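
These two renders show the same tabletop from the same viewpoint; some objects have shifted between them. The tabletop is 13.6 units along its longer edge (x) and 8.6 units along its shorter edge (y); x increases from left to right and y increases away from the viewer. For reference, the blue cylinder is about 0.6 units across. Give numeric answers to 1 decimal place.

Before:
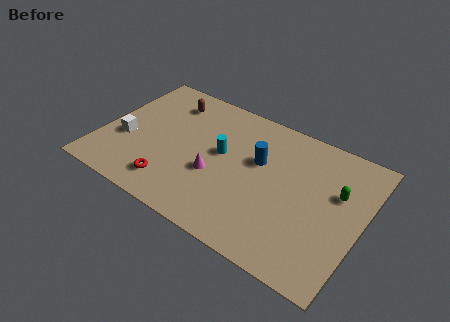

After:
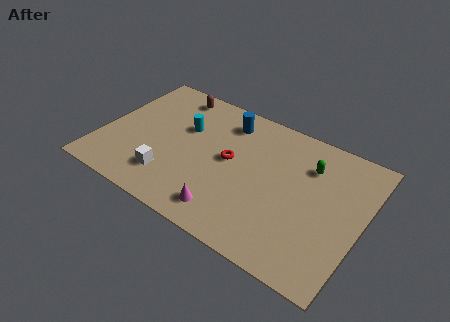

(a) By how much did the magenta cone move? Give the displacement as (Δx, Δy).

(1.0, -1.9)

The magenta cone was at about (6.1, 3.3) and moved to about (7.1, 1.4).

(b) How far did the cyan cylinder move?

2.2

The cyan cylinder moved from about (6.2, 4.8) to (4.1, 5.5), a distance of √(2.1² + 0.7²) ≈ 2.2.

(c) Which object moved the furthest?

the red torus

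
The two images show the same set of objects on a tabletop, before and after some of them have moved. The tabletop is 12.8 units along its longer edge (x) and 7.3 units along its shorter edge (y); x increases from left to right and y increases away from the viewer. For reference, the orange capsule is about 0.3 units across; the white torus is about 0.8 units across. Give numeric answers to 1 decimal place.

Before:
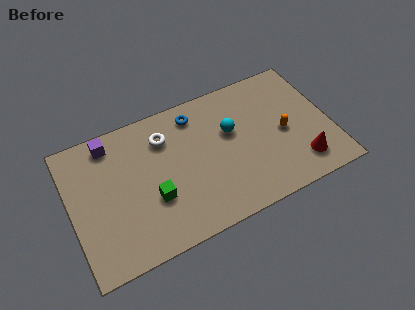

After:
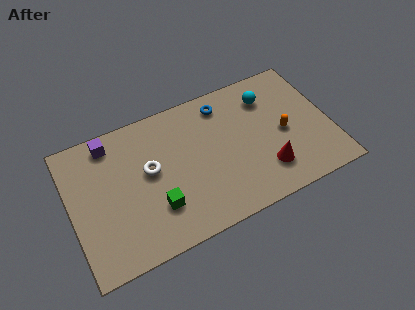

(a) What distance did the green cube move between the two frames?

0.5

From (3.9, 2.6) to (4.0, 2.1), the green cube covered √(0.1² + 0.5²) ≈ 0.5 units.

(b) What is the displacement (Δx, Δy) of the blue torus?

(1.4, 0.0)

The blue torus started near (6.4, 6.1) and ended near (7.8, 6.1).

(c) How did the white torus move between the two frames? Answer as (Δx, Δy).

(-0.9, -1.4)

The white torus started near (4.8, 5.5) and ended near (3.9, 4.1).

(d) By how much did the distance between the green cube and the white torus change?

-1.0

The distance was about 3.0 in the first image and 2.0 in the second, so they moved 1.0 units closer together.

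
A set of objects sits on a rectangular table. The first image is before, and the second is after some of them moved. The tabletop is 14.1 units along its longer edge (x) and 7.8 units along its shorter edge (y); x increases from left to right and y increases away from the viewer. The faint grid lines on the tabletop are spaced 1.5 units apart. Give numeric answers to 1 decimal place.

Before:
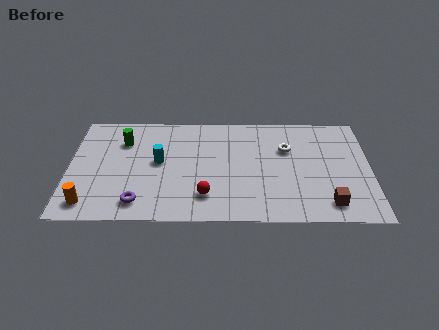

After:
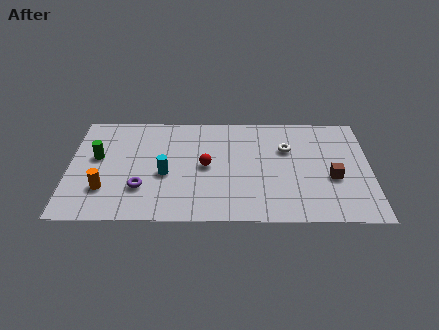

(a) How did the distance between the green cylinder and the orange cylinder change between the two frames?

-2.4

The distance was about 4.7 in the first image and 2.3 in the second, so they moved 2.4 units closer together.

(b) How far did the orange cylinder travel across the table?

1.2

From (1.0, 1.2) to (1.7, 2.2), the orange cylinder covered √(0.7² + 1.0²) ≈ 1.2 units.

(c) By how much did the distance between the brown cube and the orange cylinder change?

-0.5

The distance was about 11.1 in the first image and 10.6 in the second, so they moved 0.5 units closer together.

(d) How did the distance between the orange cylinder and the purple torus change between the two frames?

-0.6

The distance was about 2.3 in the first image and 1.7 in the second, so they moved 0.6 units closer together.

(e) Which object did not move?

the white torus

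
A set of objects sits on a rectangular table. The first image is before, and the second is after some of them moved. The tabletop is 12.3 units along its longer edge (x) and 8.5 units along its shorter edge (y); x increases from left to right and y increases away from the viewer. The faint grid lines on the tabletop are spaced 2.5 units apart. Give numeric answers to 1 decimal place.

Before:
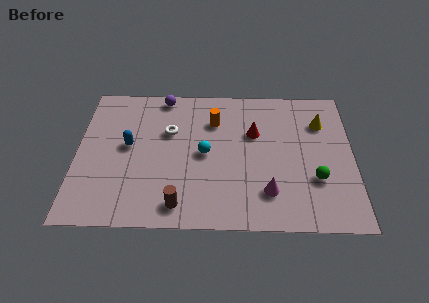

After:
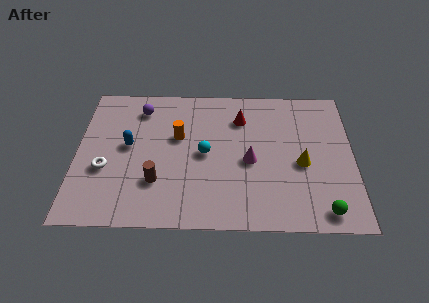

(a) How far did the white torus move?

3.6

The white torus moved from about (4.1, 5.5) to (1.3, 3.2), a distance of √(2.8² + 2.3²) ≈ 3.6.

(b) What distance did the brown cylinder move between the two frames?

1.6

The brown cylinder was near (4.6, 1.2) before and (3.6, 2.5) after, so it travelled √(1.0² + 1.3²) ≈ 1.6 units.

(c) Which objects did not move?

the blue capsule and the cyan sphere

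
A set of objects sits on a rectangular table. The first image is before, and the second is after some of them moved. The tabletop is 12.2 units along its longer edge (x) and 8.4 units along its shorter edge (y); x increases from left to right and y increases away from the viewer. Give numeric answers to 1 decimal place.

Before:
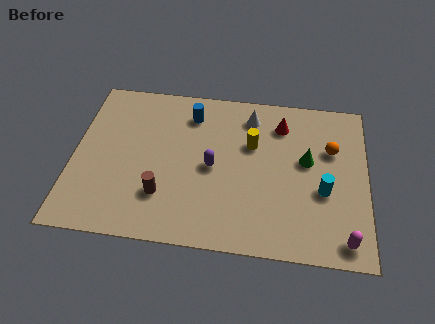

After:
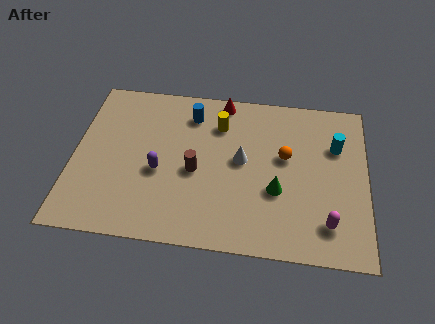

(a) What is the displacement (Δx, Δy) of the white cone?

(-0.3, -2.4)

The white cone was at about (7.3, 6.9) and moved to about (7.0, 4.5).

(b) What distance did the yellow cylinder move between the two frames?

1.7

From (7.4, 5.4) to (6.0, 6.3), the yellow cylinder covered √(1.4² + 0.9²) ≈ 1.7 units.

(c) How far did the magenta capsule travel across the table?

1.0

From (11.3, 1.0) to (10.6, 1.7), the magenta capsule covered √(0.7² + 0.7²) ≈ 1.0 units.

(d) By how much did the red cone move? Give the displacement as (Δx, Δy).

(-2.5, 1.0)

From the two frames, the red cone sits at roughly (8.6, 6.6) before and (6.1, 7.6) after.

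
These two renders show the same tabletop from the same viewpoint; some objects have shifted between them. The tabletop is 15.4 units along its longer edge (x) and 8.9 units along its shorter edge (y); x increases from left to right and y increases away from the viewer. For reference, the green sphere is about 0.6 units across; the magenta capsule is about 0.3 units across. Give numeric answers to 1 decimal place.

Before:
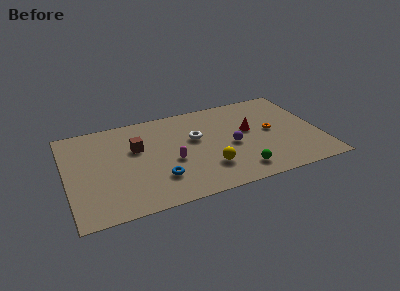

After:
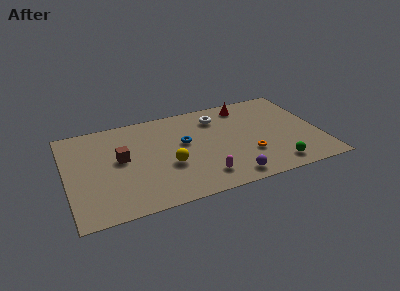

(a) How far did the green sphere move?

2.2

The green sphere was near (10.2, 1.5) before and (12.4, 1.3) after, so it travelled √(2.2² + 0.2²) ≈ 2.2 units.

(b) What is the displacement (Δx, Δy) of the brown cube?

(-1.0, -0.7)

The brown cube was at about (4.3, 5.6) and moved to about (3.3, 4.9).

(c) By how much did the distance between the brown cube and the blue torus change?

+0.5

Before: roughly 3.4 units apart; after: 3.9. That's 0.5 units further apart.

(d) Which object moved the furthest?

the blue torus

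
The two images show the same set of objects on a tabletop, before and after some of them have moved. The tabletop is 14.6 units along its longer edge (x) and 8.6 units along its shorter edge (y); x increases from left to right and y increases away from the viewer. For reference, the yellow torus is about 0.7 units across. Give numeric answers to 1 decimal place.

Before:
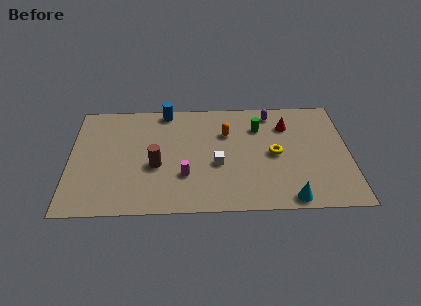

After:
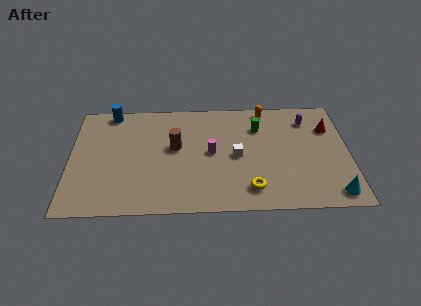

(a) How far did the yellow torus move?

2.9

From (10.7, 4.2) to (9.4, 1.6), the yellow torus covered √(1.3² + 2.6²) ≈ 2.9 units.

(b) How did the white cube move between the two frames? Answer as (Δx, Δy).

(1.0, 0.6)

The white cube was at about (7.7, 3.5) and moved to about (8.7, 4.1).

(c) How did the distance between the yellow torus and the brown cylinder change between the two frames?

-1.1

Before: roughly 6.2 units apart; after: 5.1. That's 1.1 units closer together.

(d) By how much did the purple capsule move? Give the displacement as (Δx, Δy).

(1.9, -0.6)

The purple capsule started near (10.6, 7.4) and ended near (12.5, 6.8).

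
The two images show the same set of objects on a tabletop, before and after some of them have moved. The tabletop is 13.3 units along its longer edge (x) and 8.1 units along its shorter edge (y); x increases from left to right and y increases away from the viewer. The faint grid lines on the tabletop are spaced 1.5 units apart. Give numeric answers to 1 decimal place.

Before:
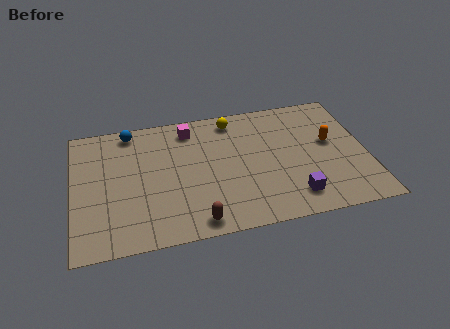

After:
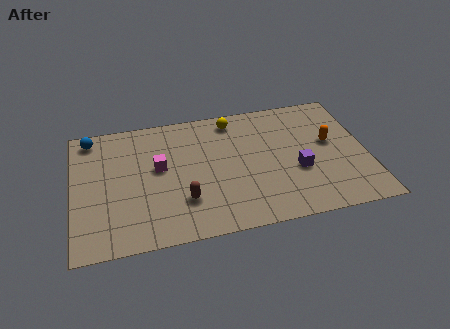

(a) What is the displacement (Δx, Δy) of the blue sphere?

(-1.8, -0.1)

The blue sphere was at about (2.7, 7.2) and moved to about (0.9, 7.1).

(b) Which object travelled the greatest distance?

the magenta cube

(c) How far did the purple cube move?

1.6

The purple cube moved from about (9.8, 1.5) to (10.1, 3.1), a distance of √(0.3² + 1.6²) ≈ 1.6.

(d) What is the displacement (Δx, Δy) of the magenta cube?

(-1.5, -2.2)

The magenta cube was at about (5.4, 6.8) and moved to about (3.9, 4.6).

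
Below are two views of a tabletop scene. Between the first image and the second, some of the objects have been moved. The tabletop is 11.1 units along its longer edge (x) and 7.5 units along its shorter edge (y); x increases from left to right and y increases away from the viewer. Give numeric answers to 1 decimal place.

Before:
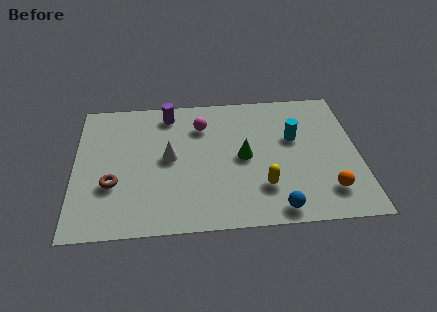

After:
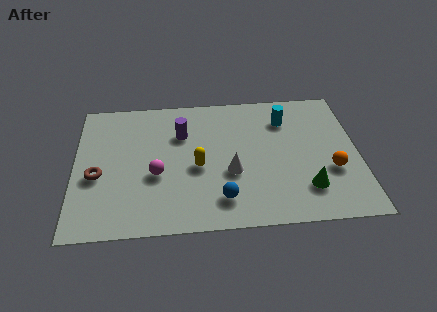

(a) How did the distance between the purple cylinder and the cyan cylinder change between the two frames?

-1.1

Before: roughly 5.2 units apart; after: 4.1. That's 1.1 units closer together.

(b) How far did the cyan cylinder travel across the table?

1.1

The cyan cylinder was near (8.6, 4.6) before and (8.3, 5.7) after, so it travelled √(0.3² + 1.1²) ≈ 1.1 units.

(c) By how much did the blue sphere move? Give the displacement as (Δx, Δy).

(-2.1, 0.7)

The blue sphere was at about (7.8, 0.8) and moved to about (5.7, 1.5).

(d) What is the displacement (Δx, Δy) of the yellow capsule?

(-2.5, 1.3)

The yellow capsule was at about (7.3, 2.0) and moved to about (4.8, 3.3).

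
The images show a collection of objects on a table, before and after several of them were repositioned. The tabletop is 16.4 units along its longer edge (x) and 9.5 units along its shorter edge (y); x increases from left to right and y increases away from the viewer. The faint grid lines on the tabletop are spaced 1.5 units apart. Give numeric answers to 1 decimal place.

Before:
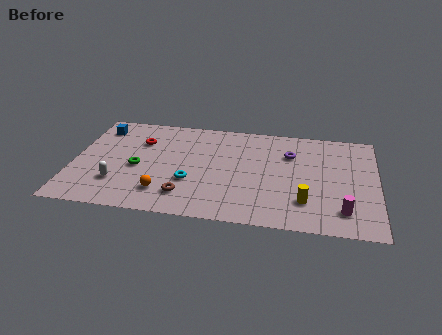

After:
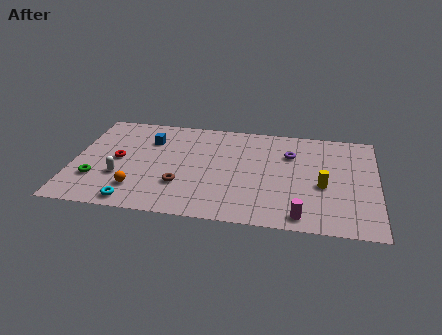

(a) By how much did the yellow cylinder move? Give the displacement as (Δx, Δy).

(0.9, 1.6)

From the two frames, the yellow cylinder sits at roughly (12.6, 2.4) before and (13.5, 4.0) after.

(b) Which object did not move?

the purple torus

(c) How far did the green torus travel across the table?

2.6

The green torus was near (3.5, 4.2) before and (1.3, 2.8) after, so it travelled √(2.2² + 1.4²) ≈ 2.6 units.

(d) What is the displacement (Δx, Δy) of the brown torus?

(-0.3, 0.9)

From the two frames, the brown torus sits at roughly (6.2, 2.0) before and (5.9, 2.9) after.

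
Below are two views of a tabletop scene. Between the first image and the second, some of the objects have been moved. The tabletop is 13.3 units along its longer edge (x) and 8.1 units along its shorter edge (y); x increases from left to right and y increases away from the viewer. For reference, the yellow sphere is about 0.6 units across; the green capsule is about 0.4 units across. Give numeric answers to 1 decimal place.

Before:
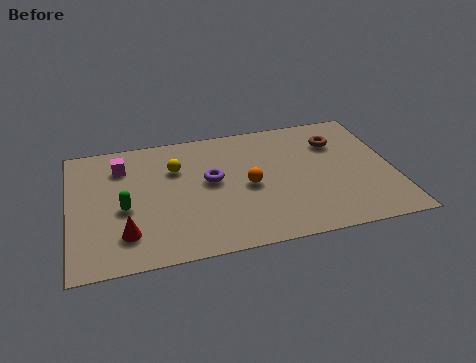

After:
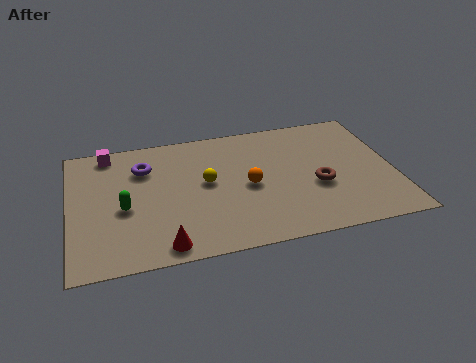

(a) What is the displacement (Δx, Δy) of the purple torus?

(-2.7, 1.4)

From the two frames, the purple torus sits at roughly (5.8, 4.5) before and (3.1, 5.9) after.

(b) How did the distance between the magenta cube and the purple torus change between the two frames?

-2.1

The distance was about 4.0 in the first image and 1.9 in the second, so they moved 2.1 units closer together.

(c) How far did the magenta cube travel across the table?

1.1

From (2.2, 6.2) to (1.7, 7.2), the magenta cube covered √(0.5² + 1.0²) ≈ 1.1 units.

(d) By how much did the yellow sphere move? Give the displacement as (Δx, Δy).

(1.2, -1.2)

The yellow sphere started near (4.4, 5.6) and ended near (5.6, 4.4).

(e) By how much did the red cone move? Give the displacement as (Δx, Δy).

(1.5, -1.0)

From the two frames, the red cone sits at roughly (2.2, 1.9) before and (3.7, 0.9) after.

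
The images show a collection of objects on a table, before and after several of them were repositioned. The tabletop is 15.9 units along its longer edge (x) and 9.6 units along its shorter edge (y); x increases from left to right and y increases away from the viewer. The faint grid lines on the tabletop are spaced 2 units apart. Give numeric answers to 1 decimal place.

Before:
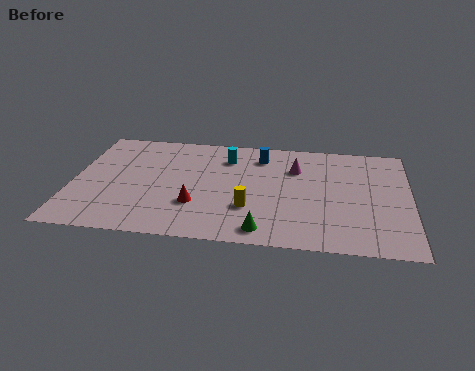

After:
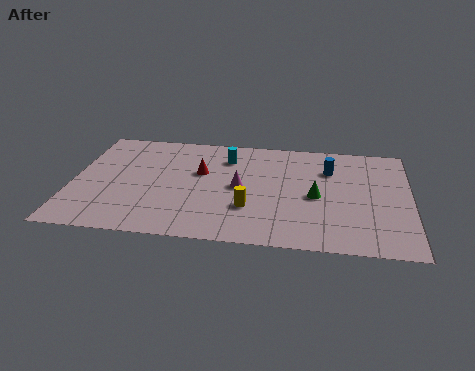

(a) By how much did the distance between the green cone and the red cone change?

+2.0

Before: roughly 3.7 units apart; after: 5.7. That's 2.0 units further apart.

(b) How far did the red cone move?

2.9

The red cone moved from about (5.9, 3.0) to (6.0, 5.9), a distance of √(0.1² + 2.9²) ≈ 2.9.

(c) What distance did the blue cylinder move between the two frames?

3.4

The blue cylinder was near (8.8, 7.7) before and (12.1, 6.9) after, so it travelled √(3.3² + 0.8²) ≈ 3.4 units.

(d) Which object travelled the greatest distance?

the green cone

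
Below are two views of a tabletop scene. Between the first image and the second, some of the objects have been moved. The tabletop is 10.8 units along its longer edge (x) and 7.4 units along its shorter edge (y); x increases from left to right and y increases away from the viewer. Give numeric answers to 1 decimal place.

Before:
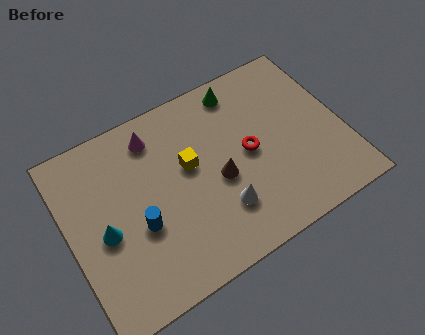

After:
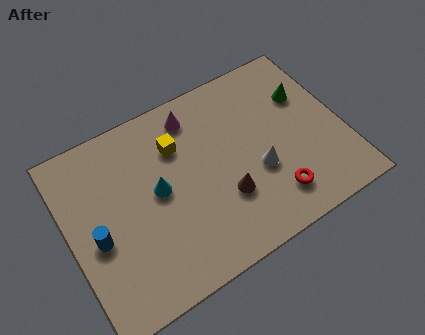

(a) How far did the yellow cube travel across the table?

1.0

The yellow cube was near (4.8, 4.3) before and (4.5, 5.3) after, so it travelled √(0.3² + 1.0²) ≈ 1.0 units.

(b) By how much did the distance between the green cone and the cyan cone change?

-0.5

Before: roughly 6.7 units apart; after: 6.2. That's 0.5 units closer together.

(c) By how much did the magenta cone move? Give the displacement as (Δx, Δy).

(1.6, 0.1)

The magenta cone was at about (3.7, 6.1) and moved to about (5.3, 6.2).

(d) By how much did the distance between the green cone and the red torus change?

+1.3

Before: roughly 2.7 units apart; after: 4.0. That's 1.3 units further apart.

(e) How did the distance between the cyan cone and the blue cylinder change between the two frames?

+1.2

The distance was about 1.4 in the first image and 2.6 in the second, so they moved 1.2 units further apart.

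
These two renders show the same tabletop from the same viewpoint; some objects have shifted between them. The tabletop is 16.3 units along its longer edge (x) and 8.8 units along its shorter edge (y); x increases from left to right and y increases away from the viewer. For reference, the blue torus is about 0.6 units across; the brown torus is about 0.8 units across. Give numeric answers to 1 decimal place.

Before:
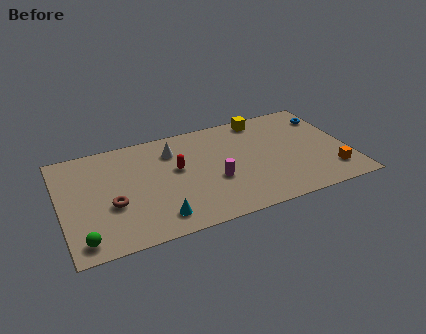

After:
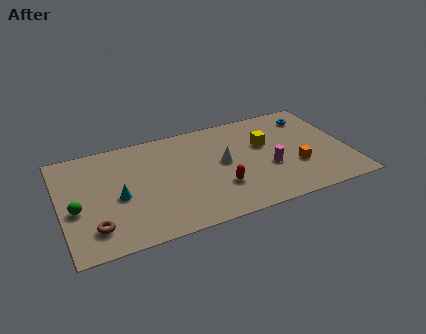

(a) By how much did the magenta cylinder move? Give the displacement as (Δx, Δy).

(3.1, 0.0)

From the two frames, the magenta cylinder sits at roughly (8.6, 3.4) before and (11.7, 3.4) after.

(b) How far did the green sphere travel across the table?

2.5

The green sphere was near (1.0, 1.2) before and (0.8, 3.7) after, so it travelled √(0.2² + 2.5²) ≈ 2.5 units.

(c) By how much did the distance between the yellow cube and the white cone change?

-2.8

They were about 5.4 units apart before and 2.6 after — 2.8 units closer together.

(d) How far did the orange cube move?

2.2

From (15.1, 1.9) to (13.2, 3.0), the orange cube covered √(1.9² + 1.1²) ≈ 2.2 units.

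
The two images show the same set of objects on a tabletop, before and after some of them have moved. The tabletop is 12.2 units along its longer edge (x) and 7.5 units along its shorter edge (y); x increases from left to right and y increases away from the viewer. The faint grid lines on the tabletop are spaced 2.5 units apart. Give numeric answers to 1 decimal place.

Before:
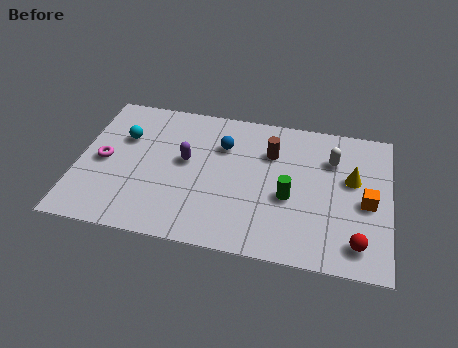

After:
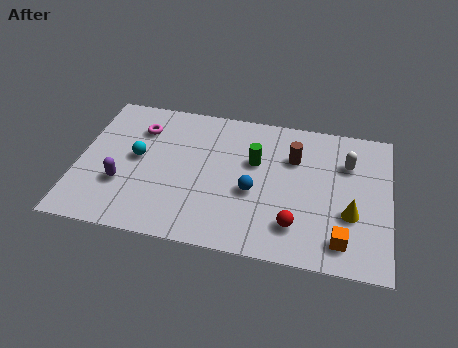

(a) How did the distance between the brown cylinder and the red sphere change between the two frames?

-1.8

They were about 5.3 units apart before and 3.5 after — 1.8 units closer together.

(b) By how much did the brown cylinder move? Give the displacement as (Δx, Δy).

(0.9, -0.1)

From the two frames, the brown cylinder sits at roughly (7.5, 5.3) before and (8.4, 5.2) after.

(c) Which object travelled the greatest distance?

the purple capsule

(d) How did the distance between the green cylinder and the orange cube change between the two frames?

+1.9

Before: roughly 3.0 units apart; after: 4.9. That's 1.9 units further apart.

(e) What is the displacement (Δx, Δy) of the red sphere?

(-2.4, 0.4)

The red sphere started near (11.0, 1.3) and ended near (8.6, 1.7).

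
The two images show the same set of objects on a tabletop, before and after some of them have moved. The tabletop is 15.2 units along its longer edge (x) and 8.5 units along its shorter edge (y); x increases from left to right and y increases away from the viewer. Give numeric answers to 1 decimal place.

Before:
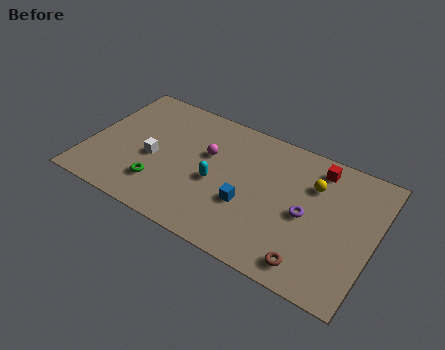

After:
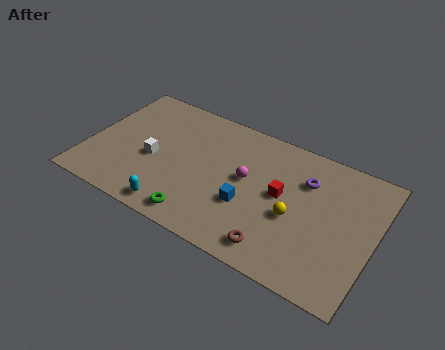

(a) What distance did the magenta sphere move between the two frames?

2.3

The magenta sphere was near (6.2, 5.3) before and (8.4, 4.7) after, so it travelled √(2.2² + 0.6²) ≈ 2.3 units.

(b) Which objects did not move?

the white cube and the blue cube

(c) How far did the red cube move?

3.1

From (11.9, 7.2) to (10.3, 4.6), the red cube covered √(1.6² + 2.6²) ≈ 3.1 units.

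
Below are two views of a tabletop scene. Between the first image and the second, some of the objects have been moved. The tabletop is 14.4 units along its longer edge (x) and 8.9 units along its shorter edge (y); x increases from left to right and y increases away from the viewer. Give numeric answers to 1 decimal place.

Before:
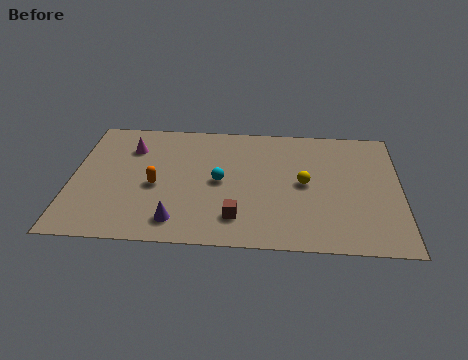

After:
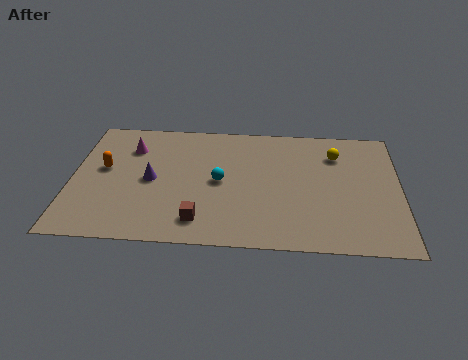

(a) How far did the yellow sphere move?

2.6

The yellow sphere was near (10.2, 4.5) before and (11.6, 6.7) after, so it travelled √(1.4² + 2.2²) ≈ 2.6 units.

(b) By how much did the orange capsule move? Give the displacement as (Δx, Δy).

(-2.3, 1.1)

The orange capsule was at about (3.7, 3.9) and moved to about (1.4, 5.0).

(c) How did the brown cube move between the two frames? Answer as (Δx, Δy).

(-1.6, -0.3)

The brown cube was at about (7.3, 1.9) and moved to about (5.7, 1.6).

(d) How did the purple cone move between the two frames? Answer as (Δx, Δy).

(-1.2, 2.8)

From the two frames, the purple cone sits at roughly (4.7, 1.5) before and (3.5, 4.3) after.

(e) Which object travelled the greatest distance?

the purple cone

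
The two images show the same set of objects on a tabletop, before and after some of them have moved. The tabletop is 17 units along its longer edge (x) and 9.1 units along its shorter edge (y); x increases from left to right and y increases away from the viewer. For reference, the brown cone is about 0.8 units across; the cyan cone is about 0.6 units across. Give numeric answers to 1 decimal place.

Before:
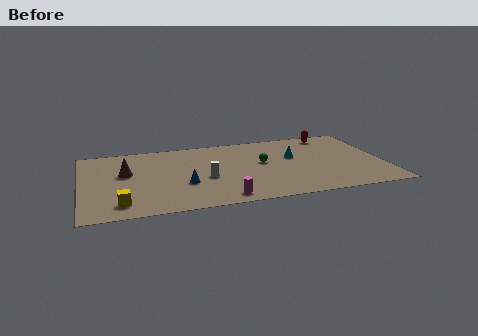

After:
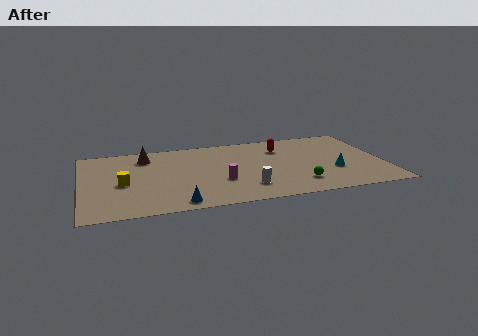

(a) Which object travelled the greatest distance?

the green sphere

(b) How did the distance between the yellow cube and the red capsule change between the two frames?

-4.4

Before: roughly 13.9 units apart; after: 9.5. That's 4.4 units closer together.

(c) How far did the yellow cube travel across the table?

2.5

The yellow cube was near (2.1, 1.6) before and (2.3, 4.1) after, so it travelled √(0.2² + 2.5²) ≈ 2.5 units.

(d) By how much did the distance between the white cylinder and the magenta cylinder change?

-1.0

Before: roughly 2.8 units apart; after: 1.8. That's 1.0 units closer together.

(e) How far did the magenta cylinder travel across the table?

2.1

The magenta cylinder moved from about (7.7, 1.1) to (7.7, 3.2), a distance of √(0.0² + 2.1²) ≈ 2.1.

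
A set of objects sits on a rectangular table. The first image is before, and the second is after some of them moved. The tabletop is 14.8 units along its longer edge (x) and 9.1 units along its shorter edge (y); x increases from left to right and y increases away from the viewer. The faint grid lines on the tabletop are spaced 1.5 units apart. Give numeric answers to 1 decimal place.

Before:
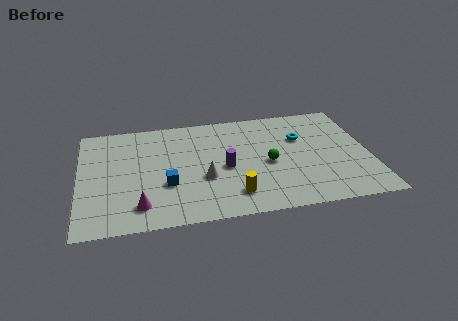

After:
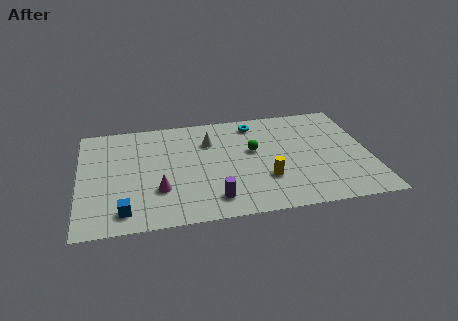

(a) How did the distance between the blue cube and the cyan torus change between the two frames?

+1.8

They were about 7.5 units apart before and 9.3 after — 1.8 units further apart.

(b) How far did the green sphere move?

1.4

The green sphere moved from about (9.6, 4.1) to (8.9, 5.3), a distance of √(0.7² + 1.2²) ≈ 1.4.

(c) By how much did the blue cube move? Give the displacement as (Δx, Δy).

(-2.2, -1.8)

The blue cube started near (4.4, 3.2) and ended near (2.2, 1.4).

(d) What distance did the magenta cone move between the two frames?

1.5

The magenta cone was near (3.0, 1.7) before and (4.0, 2.8) after, so it travelled √(1.0² + 1.1²) ≈ 1.5 units.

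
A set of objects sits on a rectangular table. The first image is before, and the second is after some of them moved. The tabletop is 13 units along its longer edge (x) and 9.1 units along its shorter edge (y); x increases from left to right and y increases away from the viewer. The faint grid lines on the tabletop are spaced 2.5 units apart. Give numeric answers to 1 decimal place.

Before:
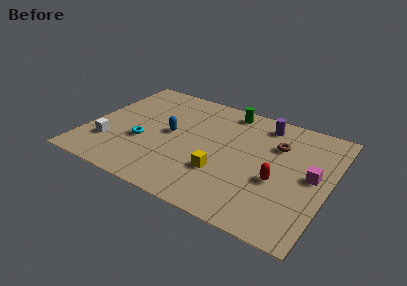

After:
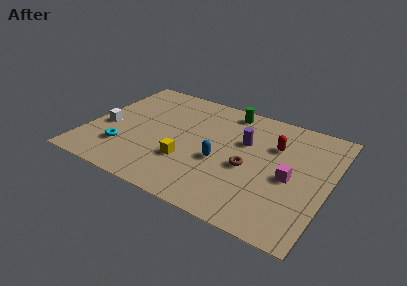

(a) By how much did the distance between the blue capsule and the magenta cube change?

-4.0

Before: roughly 7.7 units apart; after: 3.7. That's 4.0 units closer together.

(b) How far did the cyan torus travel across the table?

1.3

From (3.1, 3.4) to (2.2, 2.4), the cyan torus covered √(0.9² + 1.0²) ≈ 1.3 units.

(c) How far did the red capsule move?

2.6

The red capsule was near (10.4, 3.6) before and (9.9, 6.2) after, so it travelled √(0.5² + 2.6²) ≈ 2.6 units.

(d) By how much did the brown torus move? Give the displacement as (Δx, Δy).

(-1.2, -2.4)

From the two frames, the brown torus sits at roughly (10.0, 6.3) before and (8.8, 3.9) after.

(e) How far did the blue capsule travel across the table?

3.1

The blue capsule moved from about (4.4, 4.7) to (7.3, 3.7), a distance of √(2.9² + 1.0²) ≈ 3.1.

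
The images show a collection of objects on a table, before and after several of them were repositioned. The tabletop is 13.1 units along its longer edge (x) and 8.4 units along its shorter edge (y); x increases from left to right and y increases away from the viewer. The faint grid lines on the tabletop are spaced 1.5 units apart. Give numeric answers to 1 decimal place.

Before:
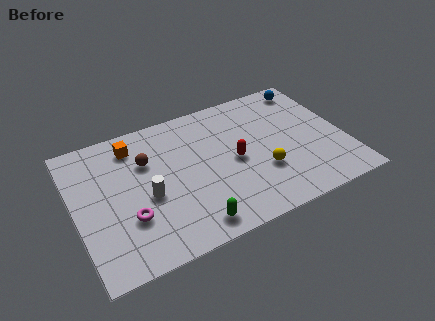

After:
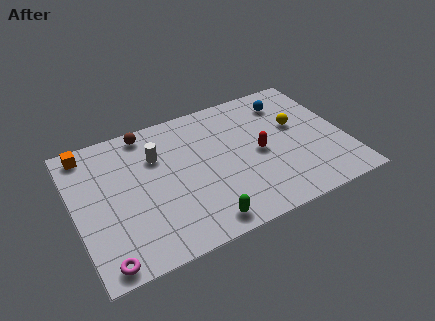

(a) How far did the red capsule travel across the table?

1.2

The red capsule was near (7.7, 4.0) before and (8.9, 4.0) after, so it travelled √(1.2² + 0.0²) ≈ 1.2 units.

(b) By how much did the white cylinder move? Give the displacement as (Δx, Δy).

(0.7, 2.2)

The white cylinder was at about (3.4, 3.6) and moved to about (4.1, 5.8).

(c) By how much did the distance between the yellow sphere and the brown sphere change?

+1.5

The distance was about 6.0 in the first image and 7.5 in the second, so they moved 1.5 units further apart.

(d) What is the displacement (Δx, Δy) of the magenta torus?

(-1.4, -1.9)

The magenta torus started near (2.4, 2.7) and ended near (1.0, 0.8).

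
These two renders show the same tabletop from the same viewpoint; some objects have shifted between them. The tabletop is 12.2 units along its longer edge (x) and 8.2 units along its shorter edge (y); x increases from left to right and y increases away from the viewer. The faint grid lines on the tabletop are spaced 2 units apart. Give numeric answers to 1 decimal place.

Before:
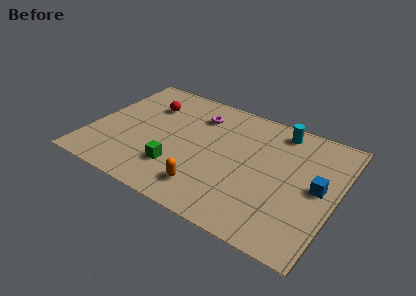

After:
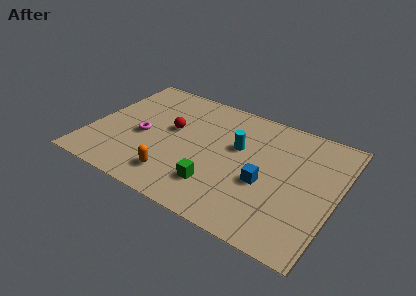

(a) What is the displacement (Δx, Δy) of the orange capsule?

(-1.6, 0.0)

The orange capsule started near (6.2, 1.6) and ended near (4.6, 1.6).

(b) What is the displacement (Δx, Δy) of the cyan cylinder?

(-1.8, -2.1)

From the two frames, the cyan cylinder sits at roughly (9.0, 7.1) before and (7.2, 5.0) after.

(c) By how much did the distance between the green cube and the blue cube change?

-4.4

They were about 7.0 units apart before and 2.6 after — 4.4 units closer together.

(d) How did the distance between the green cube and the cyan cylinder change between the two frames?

-3.5

Before: roughly 6.6 units apart; after: 3.1. That's 3.5 units closer together.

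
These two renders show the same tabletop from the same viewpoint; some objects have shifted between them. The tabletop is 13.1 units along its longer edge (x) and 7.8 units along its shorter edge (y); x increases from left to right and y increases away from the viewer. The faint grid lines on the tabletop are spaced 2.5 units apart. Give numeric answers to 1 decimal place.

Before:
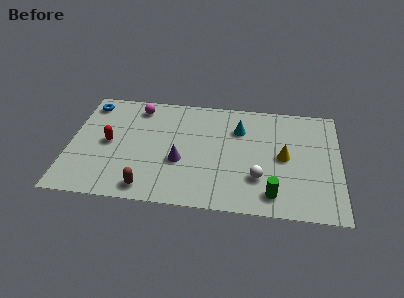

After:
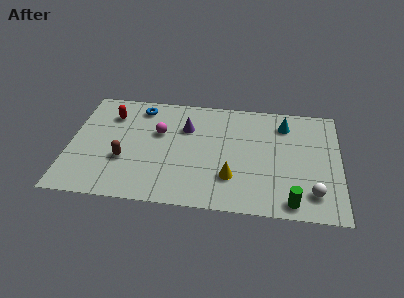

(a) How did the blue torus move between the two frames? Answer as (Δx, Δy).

(2.5, 0.0)

The blue torus started near (0.8, 6.6) and ended near (3.3, 6.6).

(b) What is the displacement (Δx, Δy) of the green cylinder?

(0.9, -0.4)

The green cylinder was at about (9.9, 1.3) and moved to about (10.8, 0.9).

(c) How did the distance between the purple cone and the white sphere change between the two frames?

+3.4

Before: roughly 3.9 units apart; after: 7.3. That's 3.4 units further apart.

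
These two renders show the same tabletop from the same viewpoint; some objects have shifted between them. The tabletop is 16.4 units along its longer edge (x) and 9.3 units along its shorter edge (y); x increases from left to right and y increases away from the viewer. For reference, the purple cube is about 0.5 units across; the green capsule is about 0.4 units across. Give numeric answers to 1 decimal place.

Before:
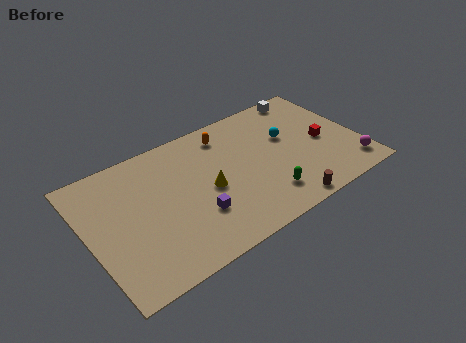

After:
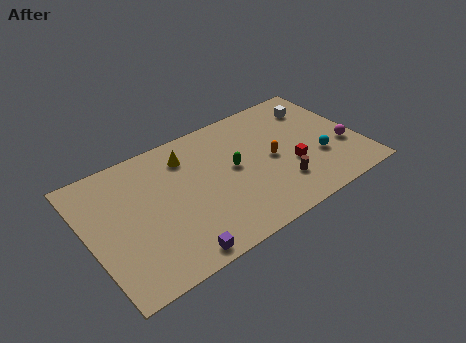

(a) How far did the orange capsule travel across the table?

3.9

The orange capsule moved from about (8.8, 7.7) to (11.1, 4.5), a distance of √(2.3² + 3.2²) ≈ 3.9.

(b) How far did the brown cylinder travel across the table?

1.6

The brown cylinder was near (11.1, 0.8) before and (11.2, 2.4) after, so it travelled √(0.1² + 1.6²) ≈ 1.6 units.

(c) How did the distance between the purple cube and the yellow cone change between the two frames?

+4.9

The distance was about 1.7 in the first image and 6.6 in the second, so they moved 4.9 units further apart.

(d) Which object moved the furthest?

the orange capsule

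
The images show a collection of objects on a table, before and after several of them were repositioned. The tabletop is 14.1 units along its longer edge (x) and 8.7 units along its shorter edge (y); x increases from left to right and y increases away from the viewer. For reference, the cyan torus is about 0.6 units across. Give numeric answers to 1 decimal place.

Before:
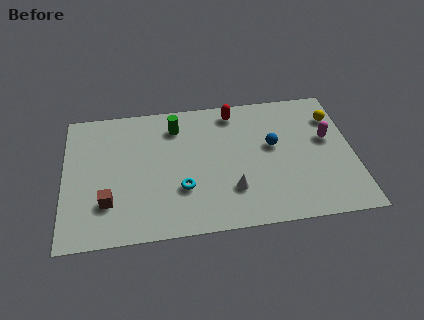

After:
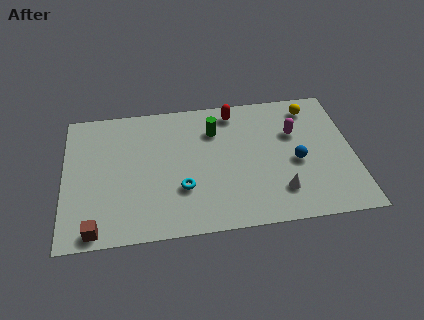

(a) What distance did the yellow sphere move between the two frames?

1.4

From (13.3, 6.5) to (12.2, 7.3), the yellow sphere covered √(1.1² + 0.8²) ≈ 1.4 units.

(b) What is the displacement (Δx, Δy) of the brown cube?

(-0.6, -1.6)

From the two frames, the brown cube sits at roughly (2.1, 2.4) before and (1.5, 0.8) after.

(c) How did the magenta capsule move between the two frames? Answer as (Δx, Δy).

(-1.6, 0.6)

From the two frames, the magenta capsule sits at roughly (12.9, 5.1) before and (11.3, 5.7) after.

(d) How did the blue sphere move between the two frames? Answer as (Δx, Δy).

(1.1, -1.2)

The blue sphere was at about (10.2, 5.0) and moved to about (11.3, 3.8).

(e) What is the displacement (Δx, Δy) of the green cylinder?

(1.9, -0.5)

The green cylinder started near (5.5, 6.9) and ended near (7.4, 6.4).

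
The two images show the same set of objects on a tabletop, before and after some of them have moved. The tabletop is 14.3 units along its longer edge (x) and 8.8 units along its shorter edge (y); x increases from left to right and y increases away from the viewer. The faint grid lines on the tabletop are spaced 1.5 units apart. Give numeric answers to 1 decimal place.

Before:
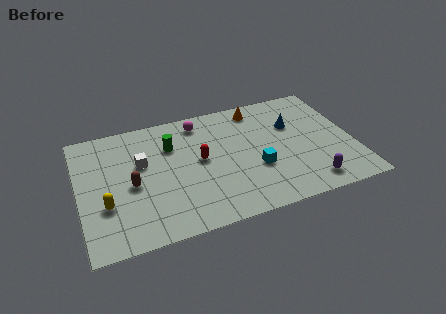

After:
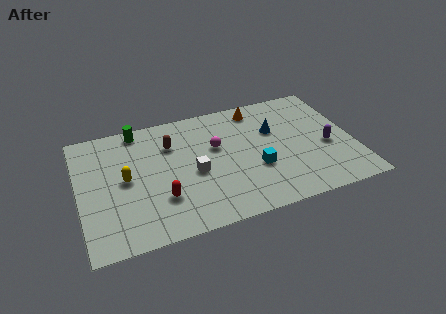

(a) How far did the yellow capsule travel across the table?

1.9

The yellow capsule moved from about (1.3, 3.0) to (2.4, 4.5), a distance of √(1.1² + 1.5²) ≈ 1.9.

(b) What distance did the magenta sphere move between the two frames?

2.2

The magenta sphere moved from about (6.5, 7.5) to (7.2, 5.4), a distance of √(0.7² + 2.1²) ≈ 2.2.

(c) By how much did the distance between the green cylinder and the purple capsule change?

+2.1

Before: roughly 8.4 units apart; after: 10.5. That's 2.1 units further apart.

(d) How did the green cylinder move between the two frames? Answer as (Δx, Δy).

(-1.6, 1.7)

The green cylinder was at about (4.9, 6.2) and moved to about (3.3, 7.9).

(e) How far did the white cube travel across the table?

3.0

The white cube was near (3.3, 5.4) before and (5.9, 3.9) after, so it travelled √(2.6² + 1.5²) ≈ 3.0 units.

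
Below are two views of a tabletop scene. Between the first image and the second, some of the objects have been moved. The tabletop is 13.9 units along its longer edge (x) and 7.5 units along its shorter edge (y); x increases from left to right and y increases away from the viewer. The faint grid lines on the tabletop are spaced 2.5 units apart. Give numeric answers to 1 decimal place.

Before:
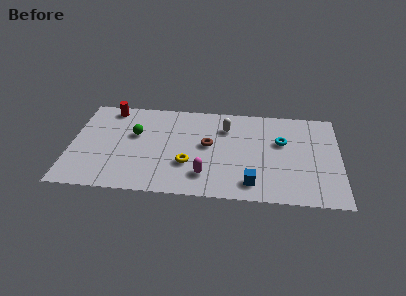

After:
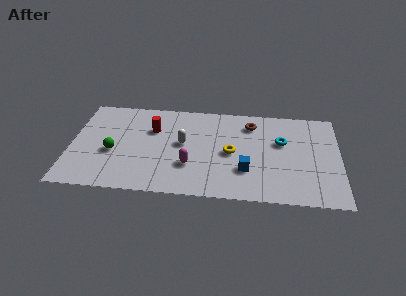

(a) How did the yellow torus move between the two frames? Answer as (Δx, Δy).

(2.2, 1.1)

The yellow torus was at about (6.1, 2.5) and moved to about (8.3, 3.6).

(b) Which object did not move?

the cyan torus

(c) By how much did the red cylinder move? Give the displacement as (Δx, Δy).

(2.3, -1.5)

The red cylinder started near (1.9, 6.6) and ended near (4.2, 5.1).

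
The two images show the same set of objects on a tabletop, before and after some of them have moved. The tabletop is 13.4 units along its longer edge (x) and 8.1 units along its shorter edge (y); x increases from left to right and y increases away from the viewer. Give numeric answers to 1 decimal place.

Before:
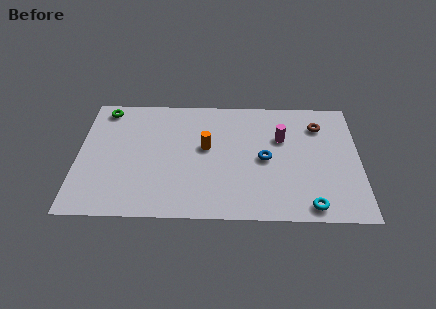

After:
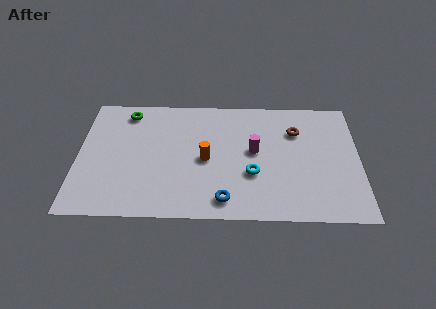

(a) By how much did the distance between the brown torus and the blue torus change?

+2.2

The distance was about 3.5 in the first image and 5.7 in the second, so they moved 2.2 units further apart.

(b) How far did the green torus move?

1.1

The green torus was near (1.2, 7.1) before and (2.3, 6.9) after, so it travelled √(1.1² + 0.2²) ≈ 1.1 units.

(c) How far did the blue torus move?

3.3

The blue torus moved from about (8.9, 3.9) to (7.0, 1.2), a distance of √(1.9² + 2.7²) ≈ 3.3.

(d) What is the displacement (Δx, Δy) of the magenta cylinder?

(-1.3, -0.9)

From the two frames, the magenta cylinder sits at roughly (9.7, 5.3) before and (8.4, 4.4) after.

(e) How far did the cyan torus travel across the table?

3.4

The cyan torus was near (11.0, 0.9) before and (8.3, 2.9) after, so it travelled √(2.7² + 2.0²) ≈ 3.4 units.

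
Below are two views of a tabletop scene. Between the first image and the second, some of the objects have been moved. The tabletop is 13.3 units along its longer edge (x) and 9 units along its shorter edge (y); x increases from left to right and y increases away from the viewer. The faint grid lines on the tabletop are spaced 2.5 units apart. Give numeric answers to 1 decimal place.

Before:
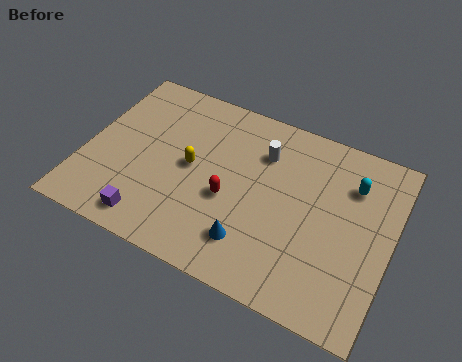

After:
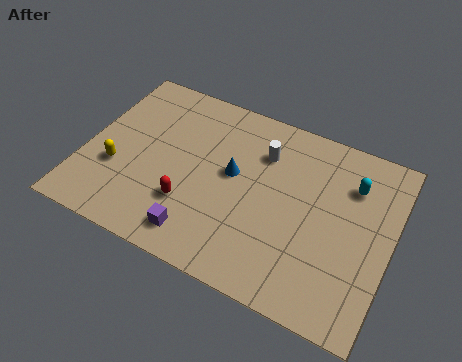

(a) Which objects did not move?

the white cylinder and the cyan capsule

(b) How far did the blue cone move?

3.2

The blue cone moved from about (7.6, 2.0) to (6.4, 5.0), a distance of √(1.2² + 3.0²) ≈ 3.2.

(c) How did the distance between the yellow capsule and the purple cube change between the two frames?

+0.7

The distance was about 3.6 in the first image and 4.3 in the second, so they moved 0.7 units further apart.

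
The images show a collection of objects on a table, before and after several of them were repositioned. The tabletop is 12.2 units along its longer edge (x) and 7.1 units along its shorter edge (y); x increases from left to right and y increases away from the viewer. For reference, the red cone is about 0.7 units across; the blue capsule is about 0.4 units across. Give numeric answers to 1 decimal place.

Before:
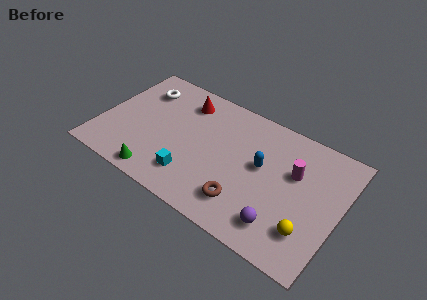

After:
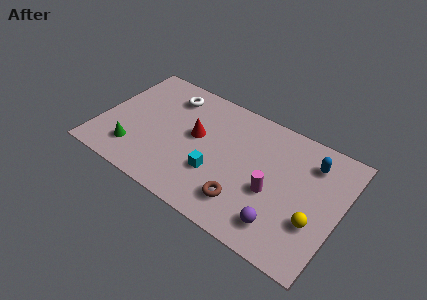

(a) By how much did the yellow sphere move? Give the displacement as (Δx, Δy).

(0.2, 0.6)

The yellow sphere started near (10.9, 1.8) and ended near (11.1, 2.4).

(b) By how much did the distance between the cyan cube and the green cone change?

+2.4

Before: roughly 1.8 units apart; after: 4.2. That's 2.4 units further apart.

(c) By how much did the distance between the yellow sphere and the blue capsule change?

-0.3

The distance was about 3.5 in the first image and 3.2 in the second, so they moved 0.3 units closer together.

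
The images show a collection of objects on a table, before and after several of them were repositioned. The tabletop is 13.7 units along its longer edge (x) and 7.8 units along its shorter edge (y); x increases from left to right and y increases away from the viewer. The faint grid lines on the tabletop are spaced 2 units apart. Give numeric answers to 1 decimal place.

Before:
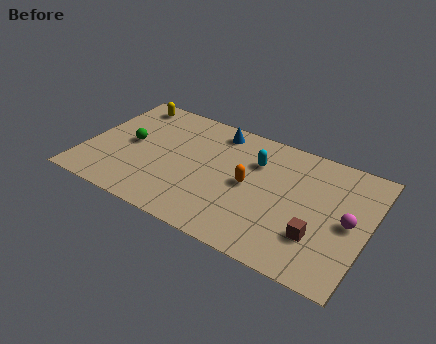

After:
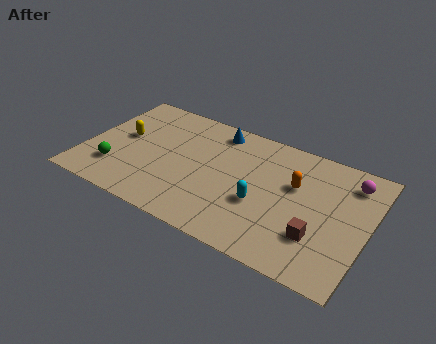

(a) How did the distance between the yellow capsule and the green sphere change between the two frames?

-0.6

The distance was about 2.9 in the first image and 2.3 in the second, so they moved 0.6 units closer together.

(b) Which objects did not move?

the blue cone and the brown cube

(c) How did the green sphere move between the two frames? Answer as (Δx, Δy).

(-0.4, -2.0)

The green sphere was at about (2.1, 4.0) and moved to about (1.7, 2.0).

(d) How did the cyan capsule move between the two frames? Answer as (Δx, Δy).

(0.6, -2.5)

The cyan capsule was at about (8.1, 5.5) and moved to about (8.7, 3.0).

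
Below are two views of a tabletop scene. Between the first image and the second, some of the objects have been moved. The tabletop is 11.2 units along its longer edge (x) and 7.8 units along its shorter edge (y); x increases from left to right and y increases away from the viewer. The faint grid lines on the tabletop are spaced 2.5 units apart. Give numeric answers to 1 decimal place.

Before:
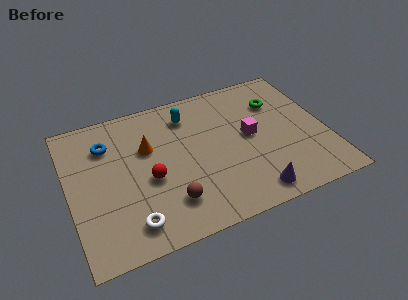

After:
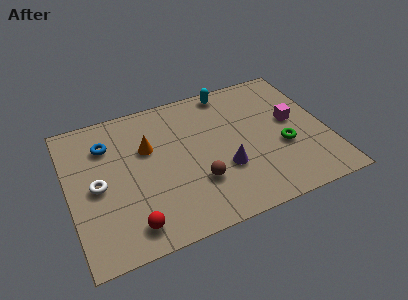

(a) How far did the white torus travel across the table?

2.7

The white torus was near (2.4, 1.3) before and (1.2, 3.7) after, so it travelled √(1.2² + 2.4²) ≈ 2.7 units.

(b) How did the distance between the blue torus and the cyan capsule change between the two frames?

+2.0

Before: roughly 3.6 units apart; after: 5.6. That's 2.0 units further apart.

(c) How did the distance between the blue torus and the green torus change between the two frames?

+0.4

The distance was about 7.5 in the first image and 7.9 in the second, so they moved 0.4 units further apart.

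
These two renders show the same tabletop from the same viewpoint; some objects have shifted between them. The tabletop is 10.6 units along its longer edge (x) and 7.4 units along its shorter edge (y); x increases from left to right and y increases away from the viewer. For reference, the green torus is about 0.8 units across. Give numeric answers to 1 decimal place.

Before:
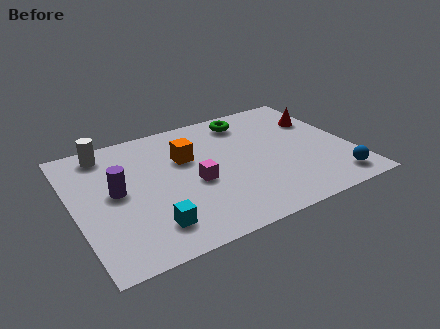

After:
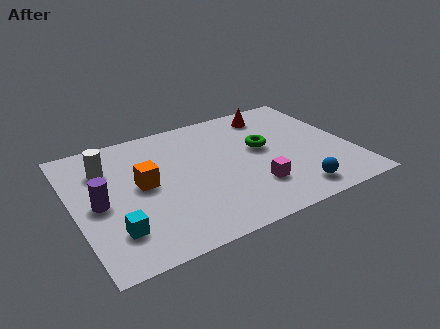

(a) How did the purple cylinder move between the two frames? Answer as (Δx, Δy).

(-0.7, -0.4)

The purple cylinder started near (1.6, 3.9) and ended near (0.9, 3.5).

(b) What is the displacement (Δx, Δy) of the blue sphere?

(-1.6, 0.0)

The blue sphere started near (9.6, 1.1) and ended near (8.0, 1.1).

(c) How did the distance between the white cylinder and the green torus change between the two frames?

+0.5

They were about 5.5 units apart before and 6.0 after — 0.5 units further apart.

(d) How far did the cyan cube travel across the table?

1.3

The cyan cube moved from about (2.6, 1.5) to (1.3, 1.8), a distance of √(1.3² + 0.3²) ≈ 1.3.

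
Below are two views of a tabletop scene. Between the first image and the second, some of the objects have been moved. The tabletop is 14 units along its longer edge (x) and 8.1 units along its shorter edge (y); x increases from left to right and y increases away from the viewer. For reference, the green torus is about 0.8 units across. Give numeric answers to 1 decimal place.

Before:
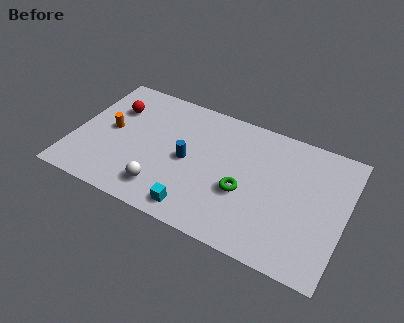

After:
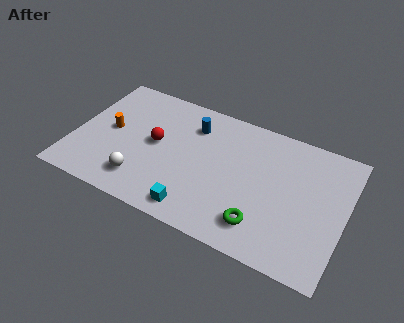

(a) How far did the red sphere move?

2.8

From (1.8, 5.7) to (4.2, 4.3), the red sphere covered √(2.4² + 1.4²) ≈ 2.8 units.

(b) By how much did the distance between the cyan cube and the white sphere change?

+1.1

The distance was about 1.9 in the first image and 3.0 in the second, so they moved 1.1 units further apart.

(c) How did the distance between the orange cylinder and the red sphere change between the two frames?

+0.9

Before: roughly 1.5 units apart; after: 2.4. That's 0.9 units further apart.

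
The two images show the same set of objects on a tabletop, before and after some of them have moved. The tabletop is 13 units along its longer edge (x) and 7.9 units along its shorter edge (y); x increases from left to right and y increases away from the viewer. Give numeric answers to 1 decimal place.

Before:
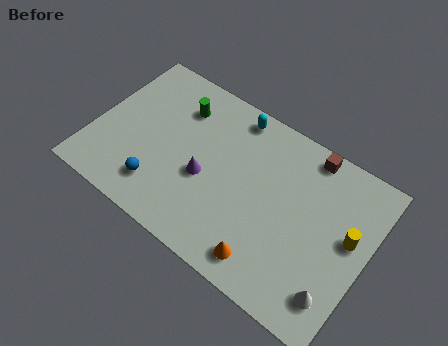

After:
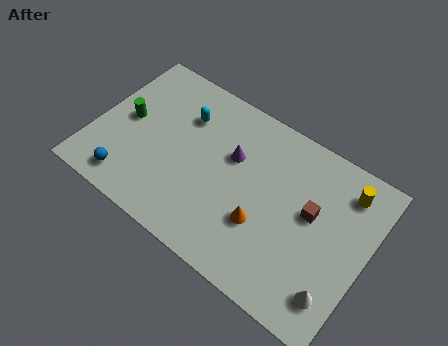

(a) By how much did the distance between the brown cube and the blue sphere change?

+0.6

The distance was about 8.2 in the first image and 8.8 in the second, so they moved 0.6 units further apart.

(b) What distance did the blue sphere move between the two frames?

1.5

The blue sphere was near (3.5, 1.7) before and (2.1, 1.2) after, so it travelled √(1.4² + 0.5²) ≈ 1.5 units.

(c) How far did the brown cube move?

2.7

From (9.7, 7.1) to (10.3, 4.5), the brown cube covered √(0.6² + 2.6²) ≈ 2.7 units.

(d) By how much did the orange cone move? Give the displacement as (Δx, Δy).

(-0.5, 1.5)

From the two frames, the orange cone sits at roughly (8.8, 1.2) before and (8.3, 2.7) after.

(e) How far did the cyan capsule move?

2.6

The cyan capsule was near (6.1, 7.0) before and (3.9, 5.7) after, so it travelled √(2.2² + 1.3²) ≈ 2.6 units.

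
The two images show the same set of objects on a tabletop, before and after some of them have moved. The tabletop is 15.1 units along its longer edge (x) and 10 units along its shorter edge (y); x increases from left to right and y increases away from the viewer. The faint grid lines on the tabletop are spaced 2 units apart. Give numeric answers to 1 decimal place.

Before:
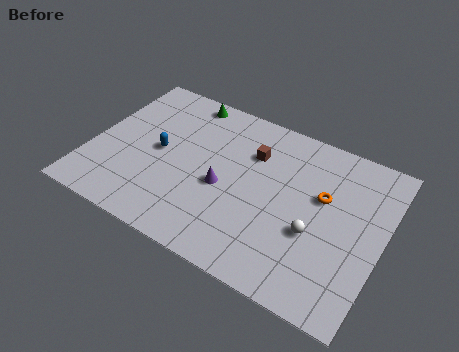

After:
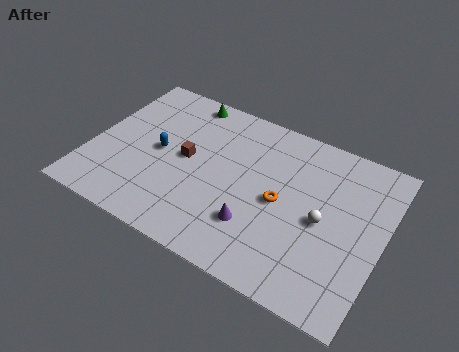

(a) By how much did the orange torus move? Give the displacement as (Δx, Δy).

(-2.0, -1.3)

From the two frames, the orange torus sits at roughly (11.9, 6.1) before and (9.9, 4.8) after.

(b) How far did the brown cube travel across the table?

3.7

The brown cube was near (8.1, 7.1) before and (4.9, 5.2) after, so it travelled √(3.2² + 1.9²) ≈ 3.7 units.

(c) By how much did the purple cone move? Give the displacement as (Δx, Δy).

(1.9, -1.5)

The purple cone was at about (7.0, 4.3) and moved to about (8.9, 2.8).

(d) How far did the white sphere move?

0.9

The white sphere was near (11.8, 3.8) before and (12.1, 4.7) after, so it travelled √(0.3² + 0.9²) ≈ 0.9 units.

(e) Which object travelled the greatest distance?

the brown cube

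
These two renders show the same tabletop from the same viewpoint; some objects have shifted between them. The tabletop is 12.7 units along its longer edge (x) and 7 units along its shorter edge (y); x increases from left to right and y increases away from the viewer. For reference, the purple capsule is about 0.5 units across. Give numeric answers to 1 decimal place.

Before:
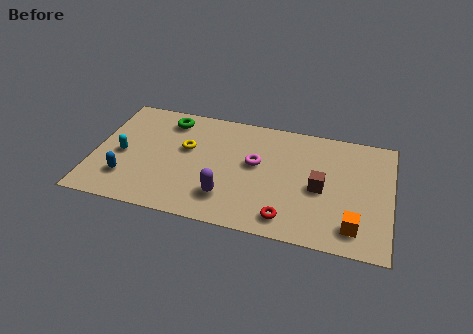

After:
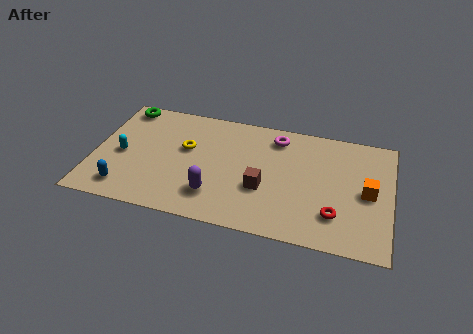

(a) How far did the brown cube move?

2.5

The brown cube moved from about (9.7, 3.2) to (7.3, 2.6), a distance of √(2.4² + 0.6²) ≈ 2.5.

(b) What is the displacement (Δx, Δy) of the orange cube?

(0.5, 2.1)

The orange cube started near (11.2, 1.3) and ended near (11.7, 3.4).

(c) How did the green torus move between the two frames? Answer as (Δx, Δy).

(-2.0, 0.4)

The green torus started near (3.0, 5.8) and ended near (1.0, 6.2).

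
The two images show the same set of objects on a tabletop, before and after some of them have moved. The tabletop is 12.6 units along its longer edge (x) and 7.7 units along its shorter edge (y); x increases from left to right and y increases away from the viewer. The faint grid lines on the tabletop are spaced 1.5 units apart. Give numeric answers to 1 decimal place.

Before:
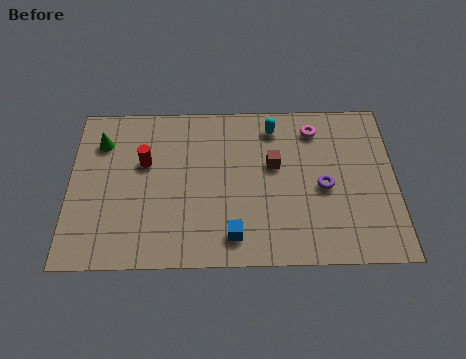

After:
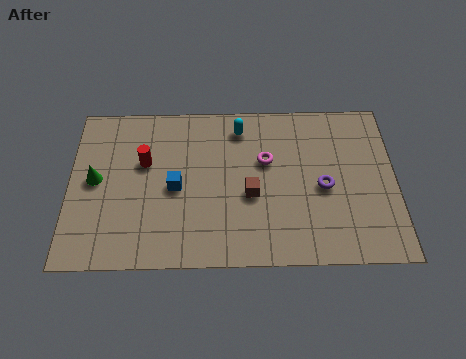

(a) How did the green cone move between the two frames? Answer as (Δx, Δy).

(-0.2, -1.8)

From the two frames, the green cone sits at roughly (1.2, 5.8) before and (1.0, 4.0) after.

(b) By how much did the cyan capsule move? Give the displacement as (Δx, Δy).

(-1.3, 0.0)

The cyan capsule started near (7.9, 6.4) and ended near (6.6, 6.4).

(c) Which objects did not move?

the red cylinder and the purple torus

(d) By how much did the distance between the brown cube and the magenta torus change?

-0.6

The distance was about 2.3 in the first image and 1.7 in the second, so they moved 0.6 units closer together.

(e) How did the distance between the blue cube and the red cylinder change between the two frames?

-3.2

They were about 4.9 units apart before and 1.7 after — 3.2 units closer together.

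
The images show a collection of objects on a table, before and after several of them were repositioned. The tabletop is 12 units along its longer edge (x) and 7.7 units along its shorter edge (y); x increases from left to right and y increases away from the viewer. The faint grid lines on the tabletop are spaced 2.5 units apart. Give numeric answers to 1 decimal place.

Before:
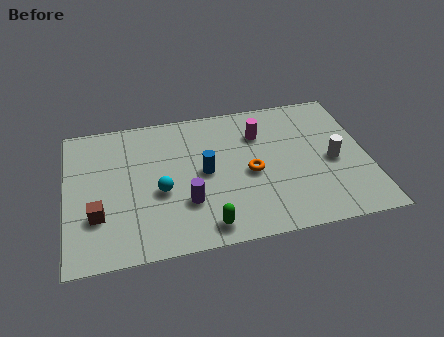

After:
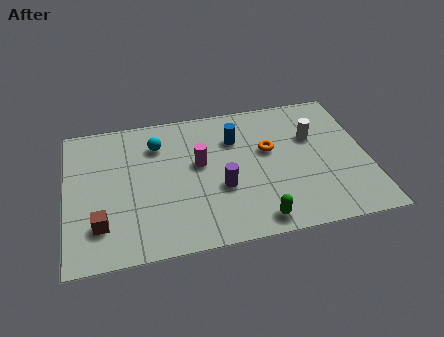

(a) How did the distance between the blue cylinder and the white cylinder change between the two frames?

-2.0

Before: roughly 5.1 units apart; after: 3.1. That's 2.0 units closer together.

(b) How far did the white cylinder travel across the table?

1.7

The white cylinder was near (10.6, 3.5) before and (9.9, 5.0) after, so it travelled √(0.7² + 1.5²) ≈ 1.7 units.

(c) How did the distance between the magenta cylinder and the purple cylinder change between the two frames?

-2.8

They were about 4.5 units apart before and 1.7 after — 2.8 units closer together.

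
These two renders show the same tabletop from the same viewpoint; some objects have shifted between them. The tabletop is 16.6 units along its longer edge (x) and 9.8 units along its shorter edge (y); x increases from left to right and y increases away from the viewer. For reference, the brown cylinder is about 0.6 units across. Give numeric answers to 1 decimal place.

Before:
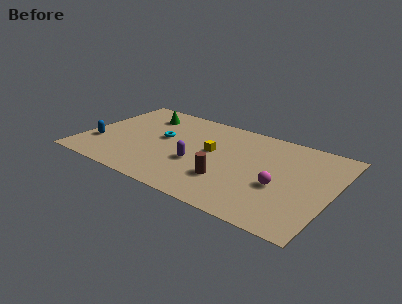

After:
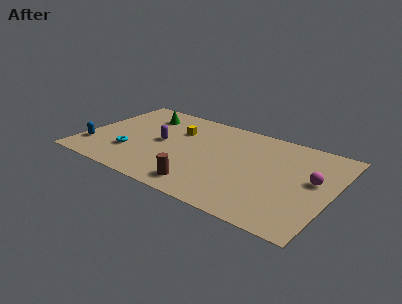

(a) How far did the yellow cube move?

2.9

The yellow cube moved from about (8.5, 5.5) to (5.9, 6.8), a distance of √(2.6² + 1.3²) ≈ 2.9.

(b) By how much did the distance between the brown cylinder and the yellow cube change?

+2.9

Before: roughly 3.0 units apart; after: 5.9. That's 2.9 units further apart.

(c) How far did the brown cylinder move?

2.0

The brown cylinder was near (10.0, 2.9) before and (8.6, 1.5) after, so it travelled √(1.4² + 1.4²) ≈ 2.0 units.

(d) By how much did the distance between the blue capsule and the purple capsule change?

-1.7

Before: roughly 6.7 units apart; after: 5.0. That's 1.7 units closer together.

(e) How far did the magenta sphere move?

2.6

The magenta sphere was near (13.3, 3.9) before and (15.3, 5.5) after, so it travelled √(2.0² + 1.6²) ≈ 2.6 units.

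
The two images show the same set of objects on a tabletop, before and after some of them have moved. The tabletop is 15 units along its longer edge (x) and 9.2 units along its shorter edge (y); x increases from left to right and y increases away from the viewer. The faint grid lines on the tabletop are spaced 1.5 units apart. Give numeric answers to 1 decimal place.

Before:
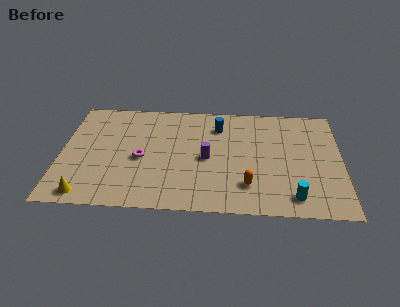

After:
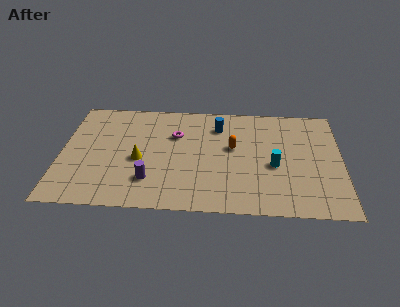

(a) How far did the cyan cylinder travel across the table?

2.7

The cyan cylinder was near (12.4, 1.4) before and (11.4, 3.9) after, so it travelled √(1.0² + 2.5²) ≈ 2.7 units.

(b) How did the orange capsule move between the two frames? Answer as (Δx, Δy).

(-0.8, 3.1)

The orange capsule started near (10.0, 2.2) and ended near (9.2, 5.3).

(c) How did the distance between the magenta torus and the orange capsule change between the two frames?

-2.8

They were about 6.0 units apart before and 3.2 after — 2.8 units closer together.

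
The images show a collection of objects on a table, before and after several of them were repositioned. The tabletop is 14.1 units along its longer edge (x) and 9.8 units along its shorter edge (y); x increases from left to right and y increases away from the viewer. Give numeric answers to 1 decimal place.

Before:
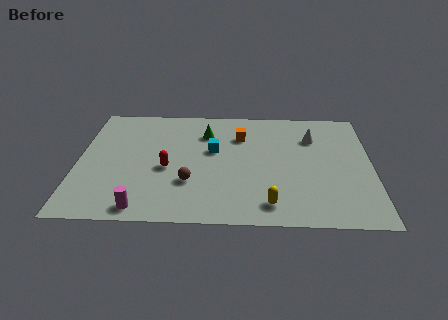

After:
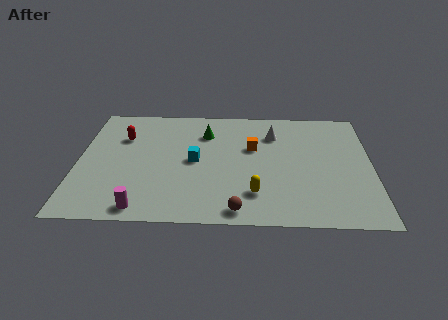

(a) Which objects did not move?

the magenta cylinder and the green cone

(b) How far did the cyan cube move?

1.3

From (6.5, 5.8) to (5.6, 4.9), the cyan cube covered √(0.9² + 0.9²) ≈ 1.3 units.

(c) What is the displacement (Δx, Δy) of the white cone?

(-1.9, 0.2)

The white cone started near (11.3, 7.1) and ended near (9.4, 7.3).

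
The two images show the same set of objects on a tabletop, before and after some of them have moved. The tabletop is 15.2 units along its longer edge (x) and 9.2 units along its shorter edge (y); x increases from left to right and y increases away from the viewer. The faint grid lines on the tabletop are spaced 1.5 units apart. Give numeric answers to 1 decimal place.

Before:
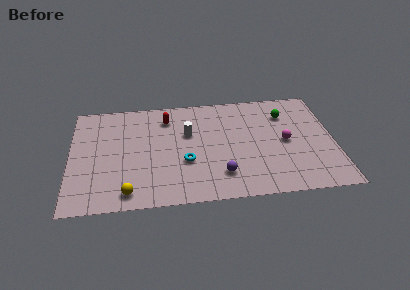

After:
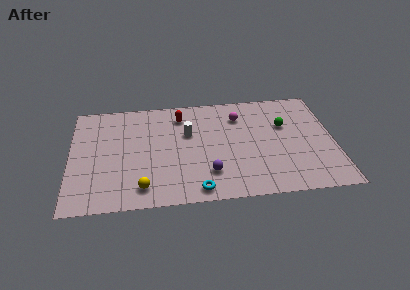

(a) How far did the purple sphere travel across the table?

0.7

From (8.6, 2.1) to (7.9, 2.3), the purple sphere covered √(0.7² + 0.2²) ≈ 0.7 units.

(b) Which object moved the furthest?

the magenta sphere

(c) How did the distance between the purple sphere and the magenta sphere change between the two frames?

+0.6

Before: roughly 4.5 units apart; after: 5.1. That's 0.6 units further apart.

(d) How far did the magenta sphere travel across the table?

3.6

The magenta sphere moved from about (12.4, 4.5) to (9.8, 7.0), a distance of √(2.6² + 2.5²) ≈ 3.6.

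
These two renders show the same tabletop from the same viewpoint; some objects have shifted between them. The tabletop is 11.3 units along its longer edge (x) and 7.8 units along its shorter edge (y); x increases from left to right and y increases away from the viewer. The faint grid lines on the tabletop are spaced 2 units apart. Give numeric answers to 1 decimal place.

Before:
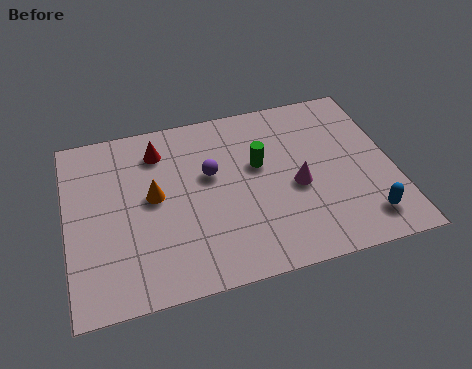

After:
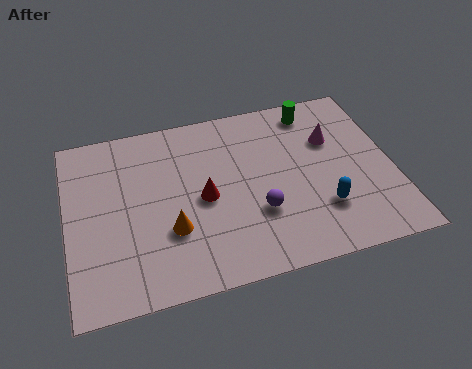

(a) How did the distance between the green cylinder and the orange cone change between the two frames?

+3.0

Before: roughly 3.7 units apart; after: 6.7. That's 3.0 units further apart.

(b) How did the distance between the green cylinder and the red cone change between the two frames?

+1.4

Before: roughly 3.7 units apart; after: 5.1. That's 1.4 units further apart.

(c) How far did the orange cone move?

1.7

From (3.0, 4.2) to (3.5, 2.6), the orange cone covered √(0.5² + 1.6²) ≈ 1.7 units.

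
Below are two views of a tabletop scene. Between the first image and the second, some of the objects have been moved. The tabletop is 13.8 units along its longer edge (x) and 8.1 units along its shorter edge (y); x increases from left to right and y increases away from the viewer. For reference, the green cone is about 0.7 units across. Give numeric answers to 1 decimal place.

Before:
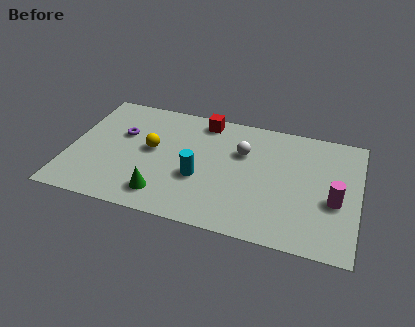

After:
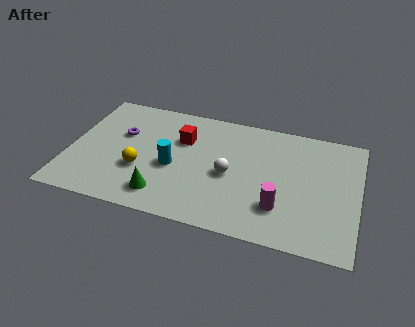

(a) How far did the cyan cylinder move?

1.4

From (6.3, 3.1) to (5.0, 3.5), the cyan cylinder covered √(1.3² + 0.4²) ≈ 1.4 units.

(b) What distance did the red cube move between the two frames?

1.8

The red cube was near (6.2, 7.1) before and (5.3, 5.5) after, so it travelled √(0.9² + 1.6²) ≈ 1.8 units.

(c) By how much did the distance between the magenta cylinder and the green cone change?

-2.7

Before: roughly 8.2 units apart; after: 5.5. That's 2.7 units closer together.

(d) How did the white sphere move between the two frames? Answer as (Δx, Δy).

(-0.5, -1.7)

From the two frames, the white sphere sits at roughly (8.2, 5.4) before and (7.7, 3.7) after.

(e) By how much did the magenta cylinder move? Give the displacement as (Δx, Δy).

(-2.5, -1.1)

The magenta cylinder was at about (12.7, 3.3) and moved to about (10.2, 2.2).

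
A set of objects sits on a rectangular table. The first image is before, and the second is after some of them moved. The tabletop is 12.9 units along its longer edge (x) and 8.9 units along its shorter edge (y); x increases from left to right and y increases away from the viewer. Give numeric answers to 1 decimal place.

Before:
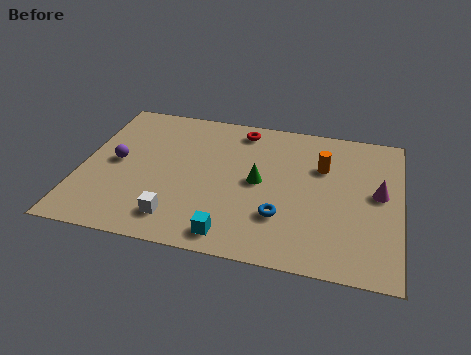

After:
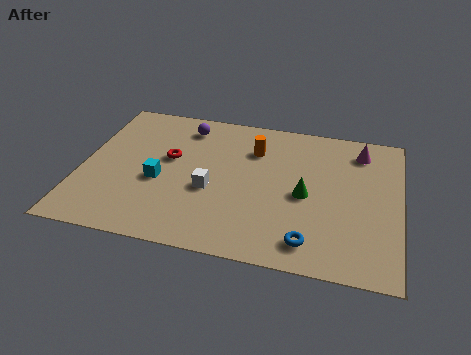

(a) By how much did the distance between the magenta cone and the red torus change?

+1.6

They were about 6.4 units apart before and 8.0 after — 1.6 units further apart.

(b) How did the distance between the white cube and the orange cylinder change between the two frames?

-3.8

The distance was about 7.1 in the first image and 3.3 in the second, so they moved 3.8 units closer together.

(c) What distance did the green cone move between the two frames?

1.9

The green cone moved from about (7.2, 4.5) to (9.1, 4.1), a distance of √(1.9² + 0.4²) ≈ 1.9.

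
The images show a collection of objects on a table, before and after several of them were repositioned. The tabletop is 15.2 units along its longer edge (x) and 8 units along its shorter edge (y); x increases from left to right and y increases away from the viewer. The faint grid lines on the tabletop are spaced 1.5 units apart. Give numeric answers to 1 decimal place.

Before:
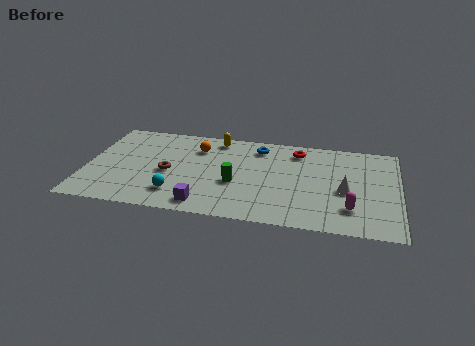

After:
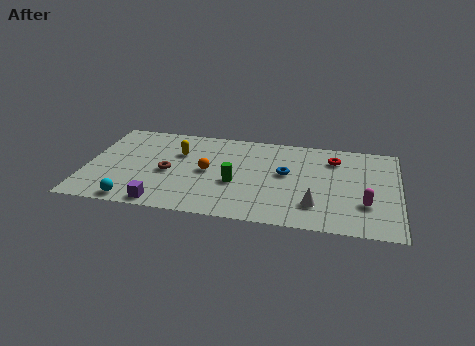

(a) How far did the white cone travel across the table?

2.1

The white cone was near (12.6, 3.5) before and (11.2, 2.0) after, so it travelled √(1.4² + 1.5²) ≈ 2.1 units.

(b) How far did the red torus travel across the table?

1.8

The red torus moved from about (10.2, 6.6) to (12.0, 6.2), a distance of √(1.8² + 0.4²) ≈ 1.8.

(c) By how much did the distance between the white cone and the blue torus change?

-2.4

They were about 5.3 units apart before and 2.9 after — 2.4 units closer together.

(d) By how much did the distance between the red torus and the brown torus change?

+1.5

They were about 6.9 units apart before and 8.4 after — 1.5 units further apart.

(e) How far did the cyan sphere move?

2.2

The cyan sphere moved from about (4.5, 1.8) to (2.5, 0.8), a distance of √(2.0² + 1.0²) ≈ 2.2.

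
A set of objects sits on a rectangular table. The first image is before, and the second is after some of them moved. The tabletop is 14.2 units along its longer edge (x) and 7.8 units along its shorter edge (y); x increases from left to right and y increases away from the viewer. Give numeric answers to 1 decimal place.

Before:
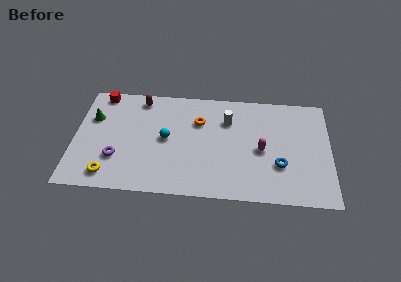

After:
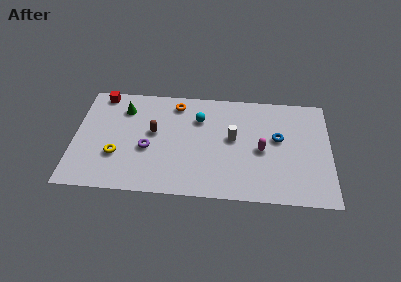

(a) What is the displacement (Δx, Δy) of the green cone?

(1.7, 0.8)

From the two frames, the green cone sits at roughly (1.0, 5.2) before and (2.7, 6.0) after.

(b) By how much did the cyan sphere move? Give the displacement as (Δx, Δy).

(1.8, 1.6)

From the two frames, the cyan sphere sits at roughly (5.1, 4.0) before and (6.9, 5.6) after.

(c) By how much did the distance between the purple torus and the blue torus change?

-1.7

They were about 9.0 units apart before and 7.3 after — 1.7 units closer together.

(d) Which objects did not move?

the red cube and the magenta capsule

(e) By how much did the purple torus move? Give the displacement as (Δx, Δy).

(1.7, 0.8)

The purple torus was at about (2.4, 2.4) and moved to about (4.1, 3.2).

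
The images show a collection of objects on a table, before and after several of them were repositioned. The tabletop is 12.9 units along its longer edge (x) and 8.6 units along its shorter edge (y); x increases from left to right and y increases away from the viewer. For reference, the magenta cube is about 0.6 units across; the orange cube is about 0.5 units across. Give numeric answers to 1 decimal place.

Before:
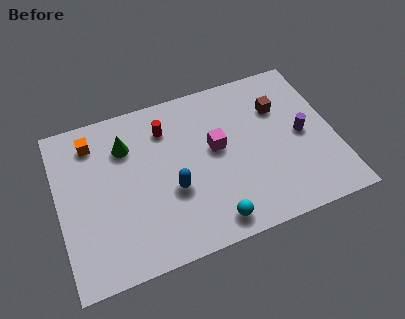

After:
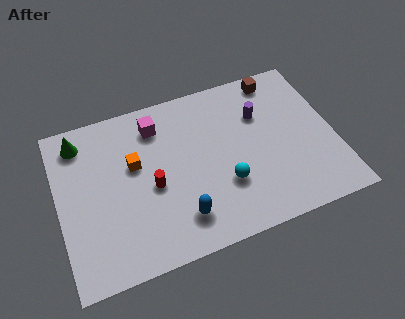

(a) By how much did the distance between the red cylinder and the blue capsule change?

-1.0

The distance was about 3.3 in the first image and 2.3 in the second, so they moved 1.0 units closer together.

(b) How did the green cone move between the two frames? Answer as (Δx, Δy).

(-2.1, 0.9)

From the two frames, the green cone sits at roughly (3.3, 6.3) before and (1.2, 7.2) after.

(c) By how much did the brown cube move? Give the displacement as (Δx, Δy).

(0.1, 1.6)

The brown cube was at about (10.5, 6.0) and moved to about (10.6, 7.6).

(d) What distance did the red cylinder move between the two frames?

2.9

The red cylinder moved from about (5.2, 6.6) to (4.3, 3.8), a distance of √(0.9² + 2.8²) ≈ 2.9.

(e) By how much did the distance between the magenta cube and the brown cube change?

+2.5

The distance was about 3.3 in the first image and 5.8 in the second, so they moved 2.5 units further apart.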